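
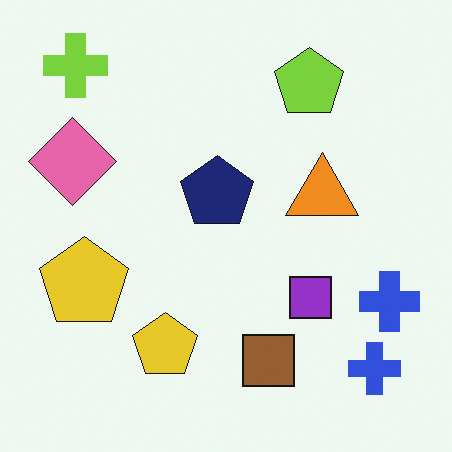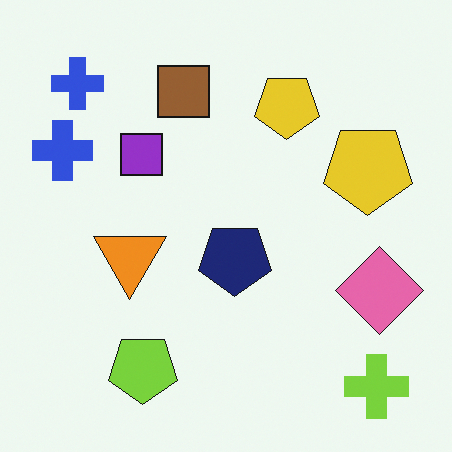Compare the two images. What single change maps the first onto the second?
This is the original image rotated 180°.

The lime cross sits in the top-left of the first image and the bottom-right of the second — consistent with a whole-image 180° rotation.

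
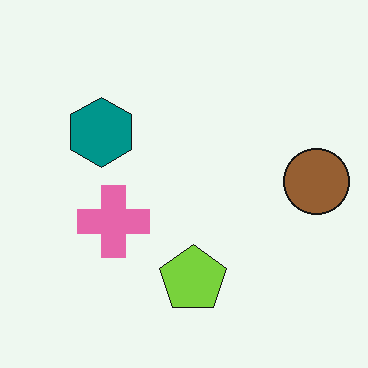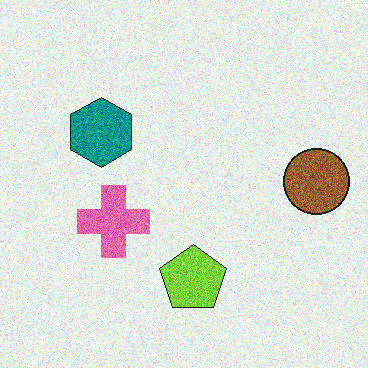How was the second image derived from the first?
The transformation is: degraded with visible gaussian noise.

Random speckle covers the whole image, including the flat background.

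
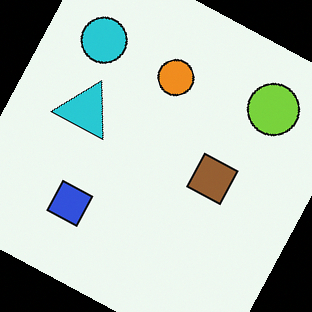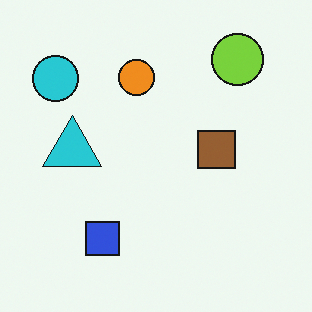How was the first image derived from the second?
It was rotated clockwise by a clearly visible amount.

Every shape is tilted by the same angle and the image corners show triangular fill wedges — a whole-image rotation by a non-right angle.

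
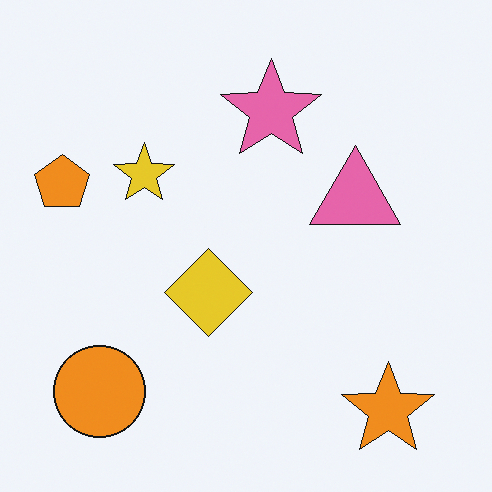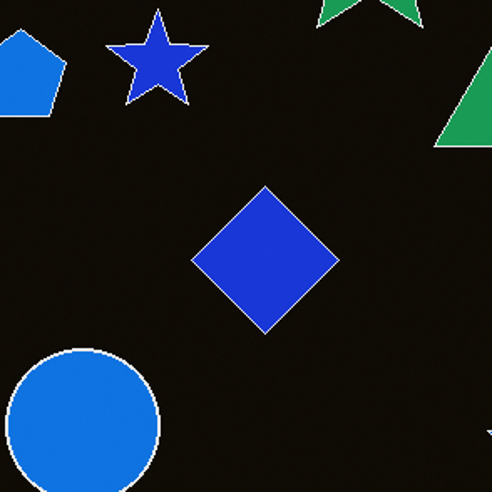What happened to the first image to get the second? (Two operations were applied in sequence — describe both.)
The image was cropped to a noticeably smaller region and rescaled, then color-inverted (negative).

The visible shapes are larger and the field of view is narrower; shapes near the original edges may be partly or wholly outside the frame — a crop-and-rescale. The light background has become dark and every shape's color is its complement — a photographic negative.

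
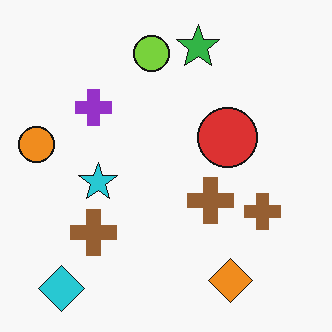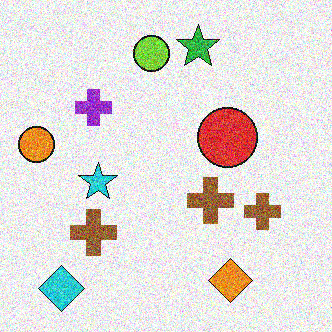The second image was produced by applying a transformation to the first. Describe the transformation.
It was degraded with strong gaussian noise.

Random speckle covers the whole image, including the flat background.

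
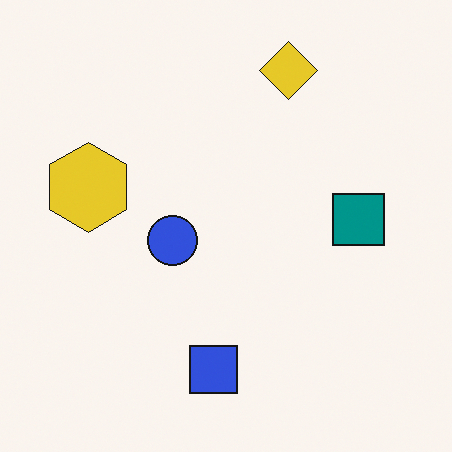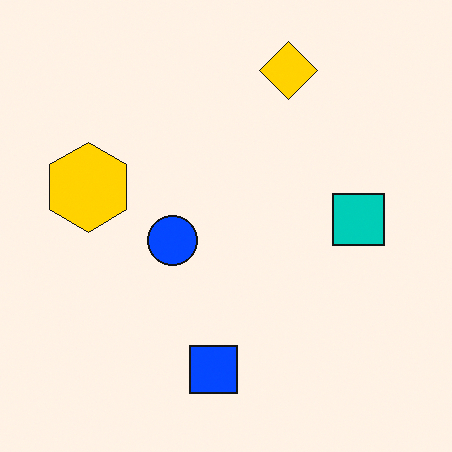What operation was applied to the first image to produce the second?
Made much more vivid (saturation change).

All colors are more vivid — a global saturation change.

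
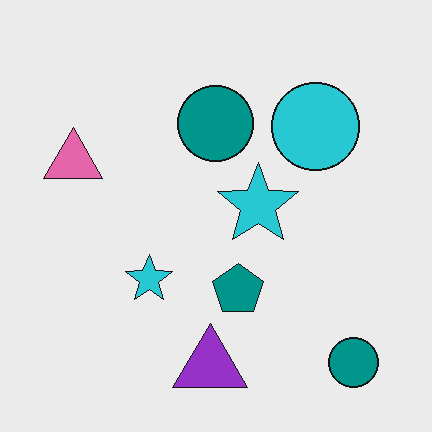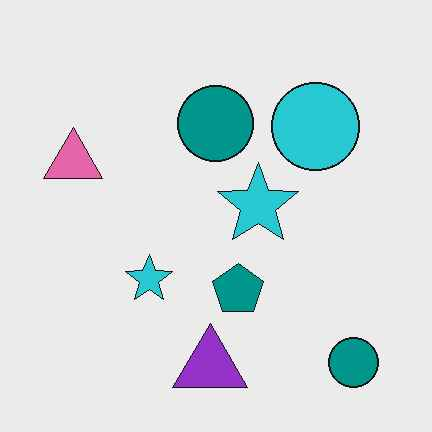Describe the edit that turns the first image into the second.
It was given moderate JPEG compression.

Blocky 8×8 compression artifacts appear around shape edges and the flat background shows ringing — characteristic JPEG degradation.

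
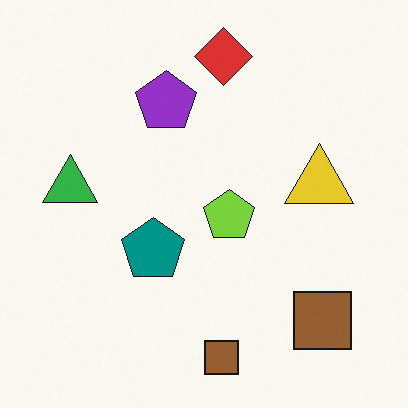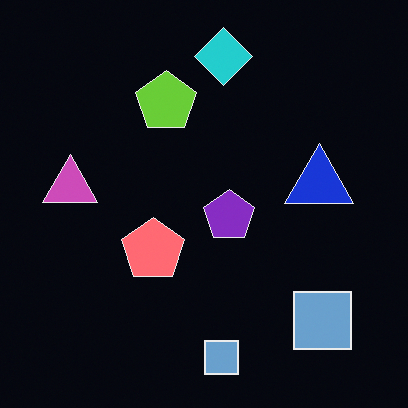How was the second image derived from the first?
It was color-inverted (negative).

The light background has become dark and every shape's color is its complement — a photographic negative.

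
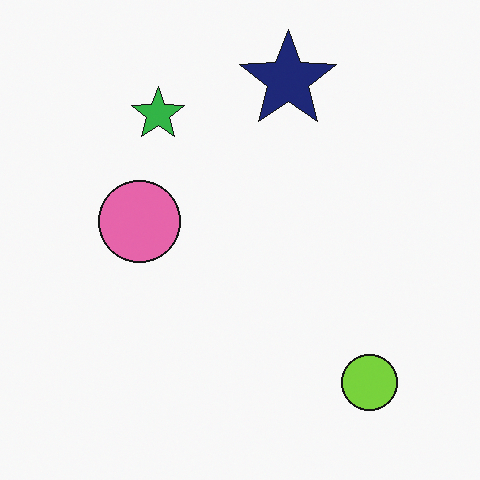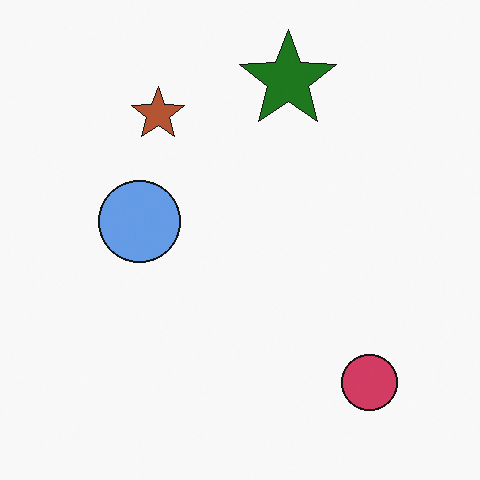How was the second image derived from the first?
This is the original image hue-shifted by a large amount.

Every shape's color has rotated by the same amount around the hue wheel — a uniform hue shift.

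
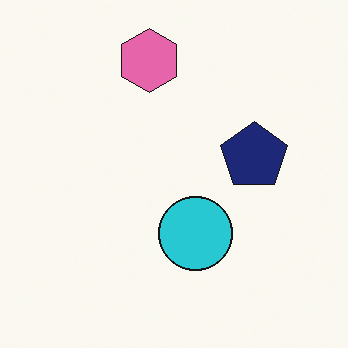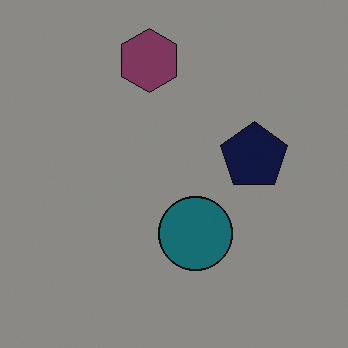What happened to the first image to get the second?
The image was darkened a lot.

Every pixel — background and shapes alike — is uniformly darkened.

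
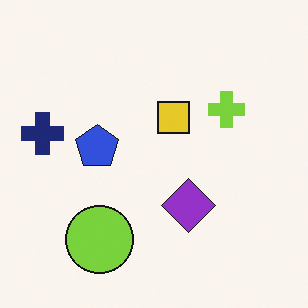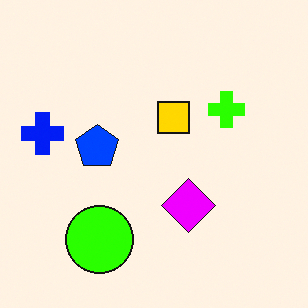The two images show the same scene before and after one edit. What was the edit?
The image was made much more vivid (saturation change).

All colors are more vivid — a global saturation change.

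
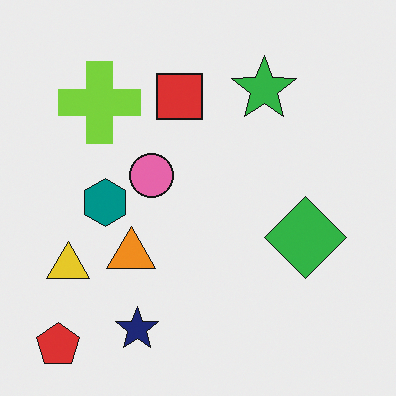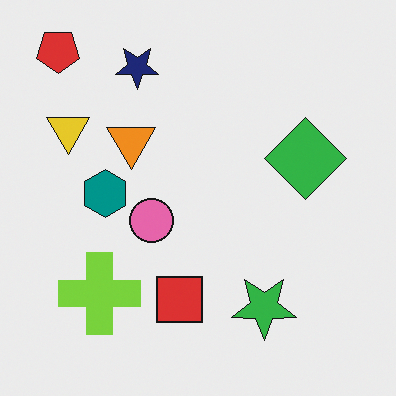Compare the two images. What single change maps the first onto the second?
The image was flipped vertically (top ↔ bottom).

The red pentagon is in the bottom-left of the first image and the top-left of the second — shapes on opposite sides of the horizontal midline have swapped in a mirror flip.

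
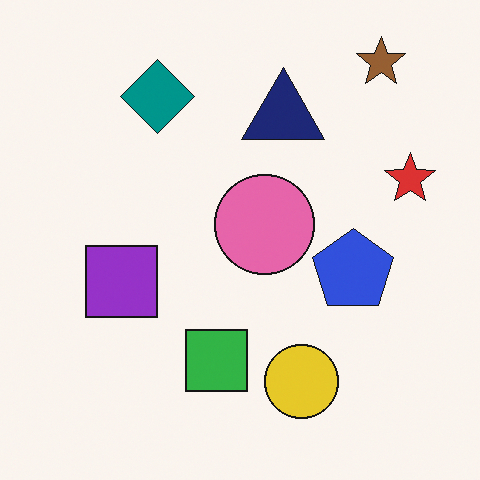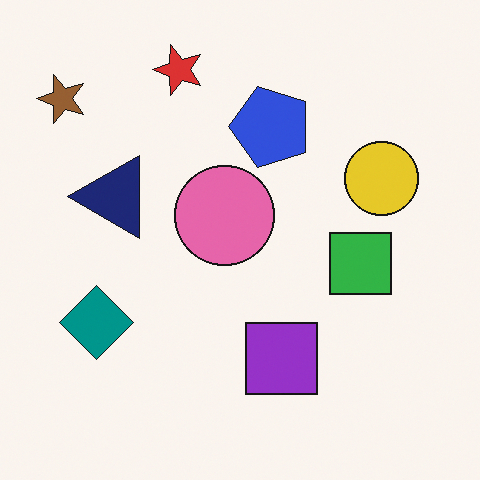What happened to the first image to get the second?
The second image is the first rotated 90° counter-clockwise.

The brown star sits in the top-right of the first image and the top-left of the second — consistent with a whole-image 90° counter-clockwise rotation.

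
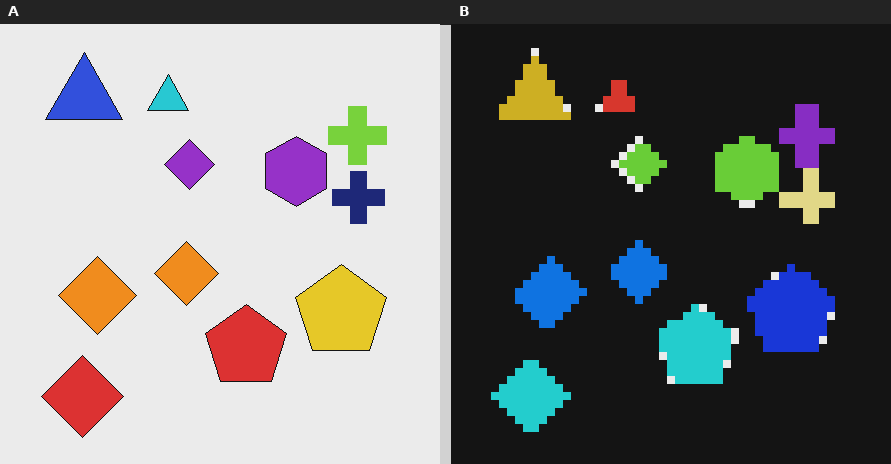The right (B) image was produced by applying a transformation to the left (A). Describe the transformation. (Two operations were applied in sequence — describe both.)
Pixelated into visible square blocks, then color-inverted (negative).

Shapes are reduced to large square blocks; fine edges and outlines are lost — a downscale-then-upscale (mosaic) effect. The light background has become dark and every shape's color is its complement — a photographic negative.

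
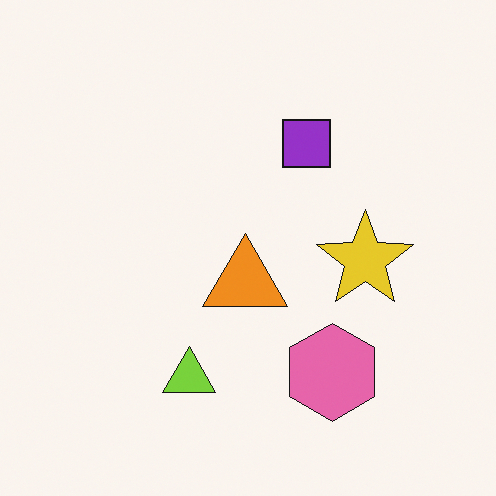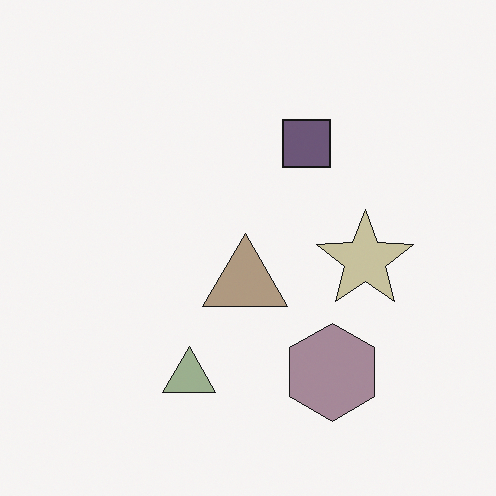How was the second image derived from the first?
It was heavily desaturated.

All colors are more muted and greyish — a global saturation change.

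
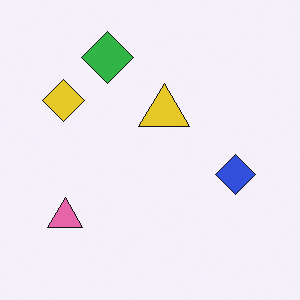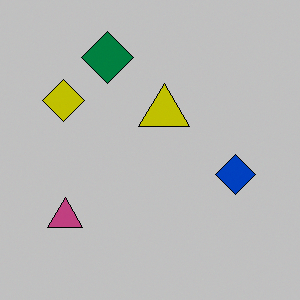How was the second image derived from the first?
This is the original image aggressively posterized.

Each flat color has snapped to a coarser quantized level — most visibly, the near-white background has dropped to a flat grey.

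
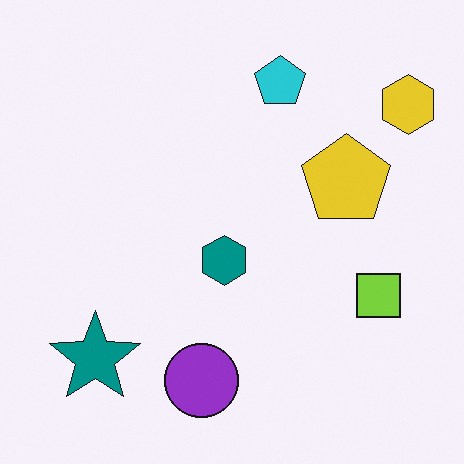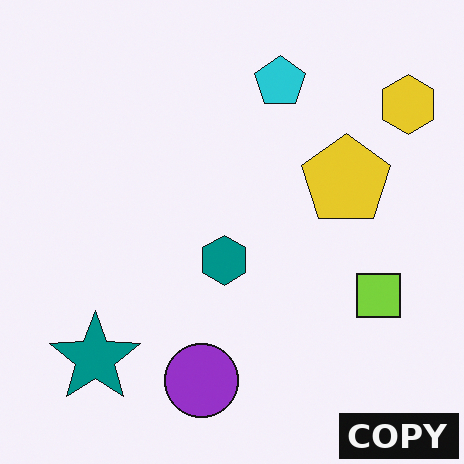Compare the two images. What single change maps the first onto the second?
The transformation is: watermarked with the text "COPY" in the lower-right corner.

A dark label reading "COPY" appears in the lower-right corner.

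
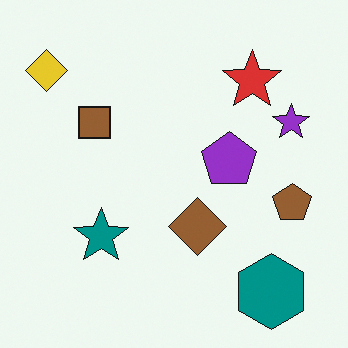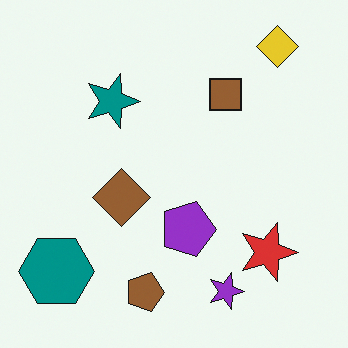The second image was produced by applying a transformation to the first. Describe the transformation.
The image was rotated 90° clockwise.

The yellow diamond sits in the top-left of the first image and the top-right of the second — consistent with a whole-image 90° clockwise rotation.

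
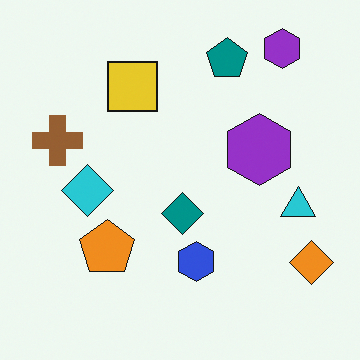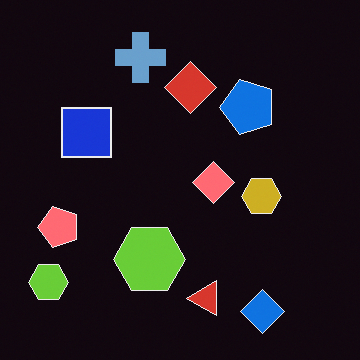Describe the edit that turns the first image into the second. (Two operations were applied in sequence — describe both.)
It was transposed (reflected across the top-left ↔ bottom-right diagonal), then color-inverted (negative).

Shapes have swapped their row and column positions — what was in the top-right is now in the bottom-left — a diagonal reflection. The light background has become dark and every shape's color is its complement — a photographic negative.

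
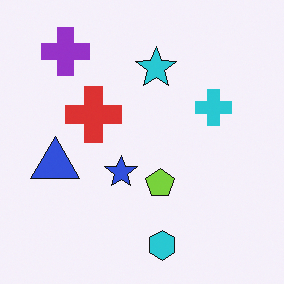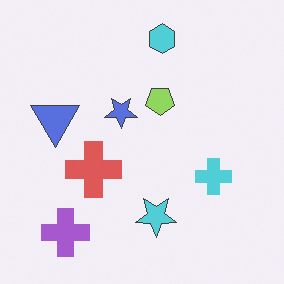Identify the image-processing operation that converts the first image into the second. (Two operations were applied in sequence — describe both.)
Given slightly reduced contrast, then flipped vertically (top ↔ bottom).

Tones are pushed toward mid-grey across the whole image — a global contrast change. The cyan hexagon is in the bottom of the first image and the top of the second — shapes on opposite sides of the horizontal midline have swapped in a mirror flip.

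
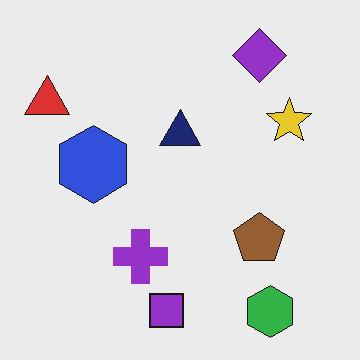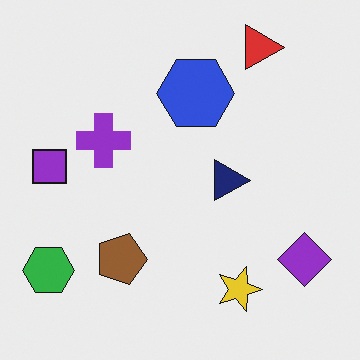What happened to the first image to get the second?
This is the original image rotated 90° clockwise.

The green hexagon sits in the bottom-right of the first image and the bottom-left of the second — consistent with a whole-image 90° clockwise rotation.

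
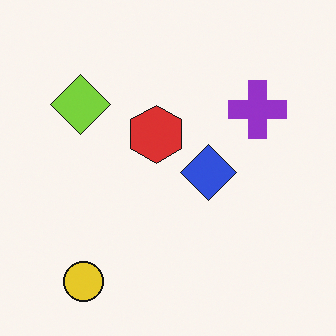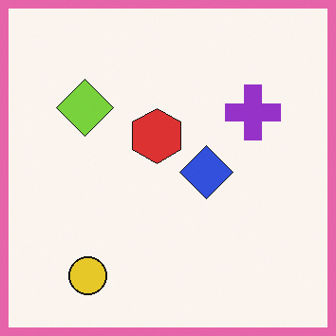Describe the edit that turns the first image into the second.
The image was framed with a pink border.

A solid pink frame runs around the edge of the second image, with the content slightly shrunk inside it.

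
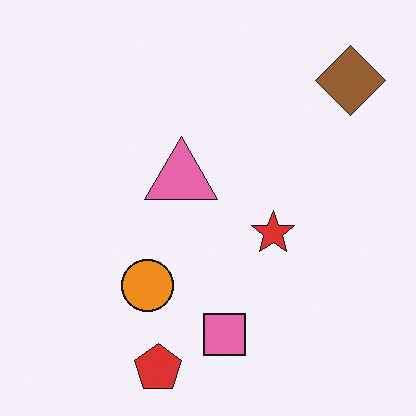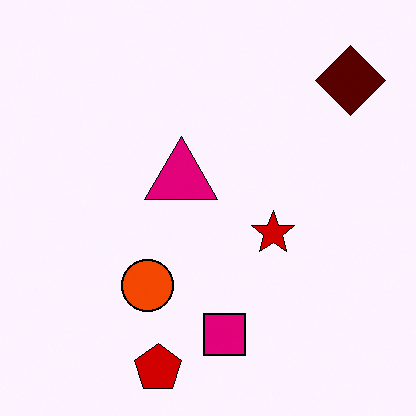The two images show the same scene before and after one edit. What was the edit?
Given much higher contrast.

Tones are pushed away from mid-grey across the whole image — a global contrast change.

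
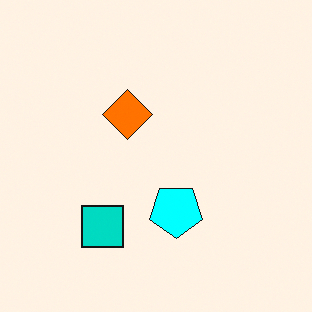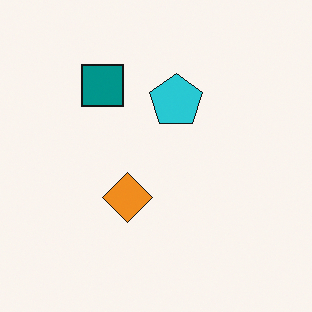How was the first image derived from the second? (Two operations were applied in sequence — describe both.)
The first image is the second flipped vertically (top ↔ bottom), then heavily oversaturated.

The teal square is in the top-left of the second image and the bottom-left of the first — shapes on opposite sides of the horizontal midline have swapped in a mirror flip. All colors are more vivid — a global saturation change.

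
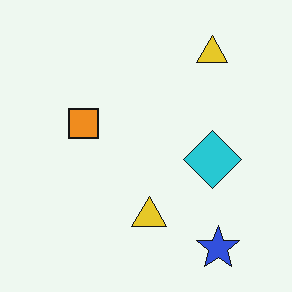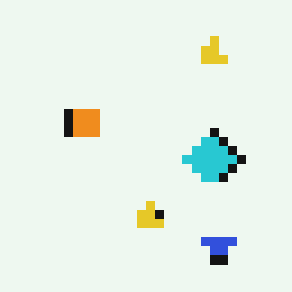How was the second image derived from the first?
This is the original image coarsely pixelated.

Shapes are reduced to large square blocks; fine edges and outlines are lost — a downscale-then-upscale (mosaic) effect.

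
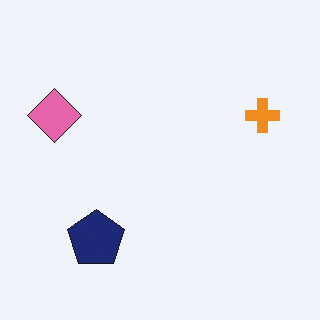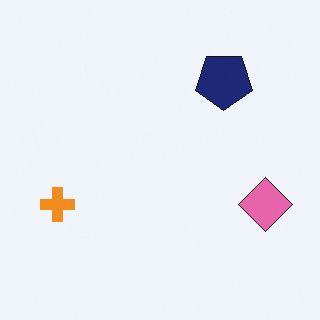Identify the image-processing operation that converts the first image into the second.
It was rotated 180°.

The pink diamond sits in the left of the first image and the right of the second — consistent with a whole-image 180° rotation.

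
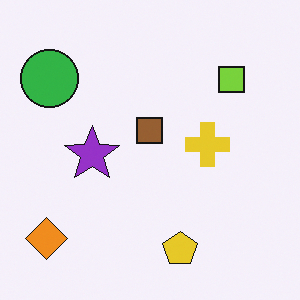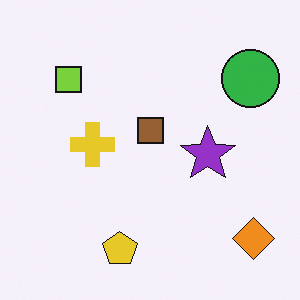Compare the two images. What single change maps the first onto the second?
Flipped horizontally (left ↔ right).

The orange diamond is in the bottom-left of the first image and the bottom-right of the second — shapes on opposite sides of the vertical midline have swapped in a mirror flip.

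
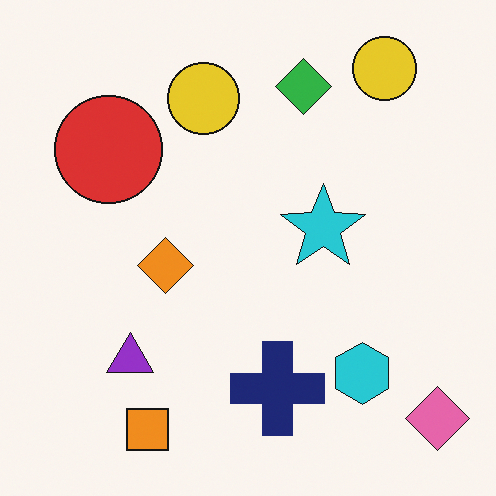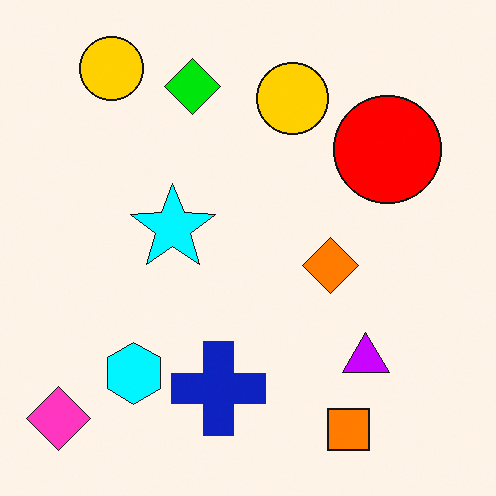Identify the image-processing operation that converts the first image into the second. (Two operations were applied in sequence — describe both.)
The second image is the first heavily oversaturated, then flipped horizontally (left ↔ right).

All colors are more vivid — a global saturation change. The pink diamond is in the bottom-right of the first image and the bottom-left of the second — shapes on opposite sides of the vertical midline have swapped in a mirror flip.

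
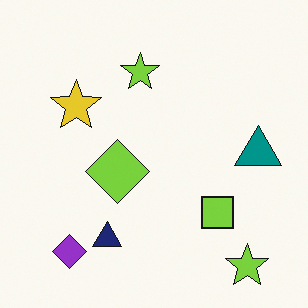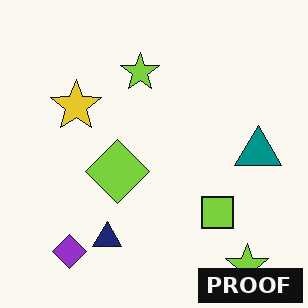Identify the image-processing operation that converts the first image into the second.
The transformation is: watermarked with the text "PROOF" in the lower-right corner.

A dark label reading "PROOF" appears in the lower-right corner.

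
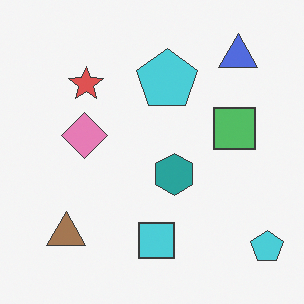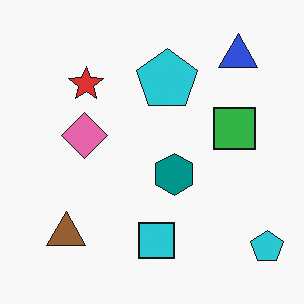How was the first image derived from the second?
The first image is the second given slightly reduced contrast.

Tones are pushed toward mid-grey across the whole image — a global contrast change.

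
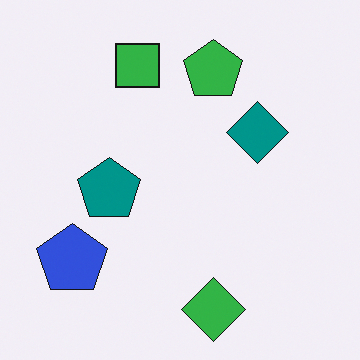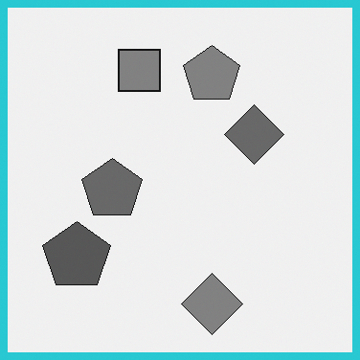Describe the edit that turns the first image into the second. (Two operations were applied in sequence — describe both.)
This is the original image converted to grayscale, then framed with a cyan border.

All color is removed — every shape is now a shade of grey. A solid cyan frame runs around the edge of the second image, with the content slightly shrunk inside it.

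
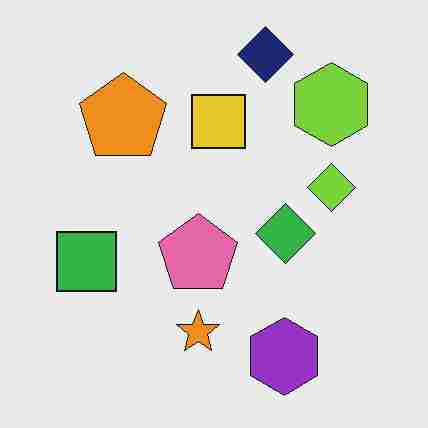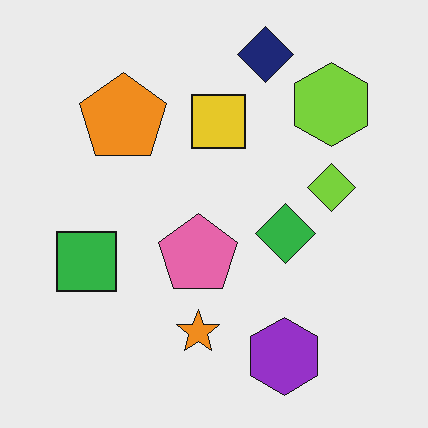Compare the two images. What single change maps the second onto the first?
Heavily JPEG-compressed with obvious blocking artifacts.

Blocky 8×8 compression artifacts appear around shape edges and the flat background shows ringing — characteristic JPEG degradation.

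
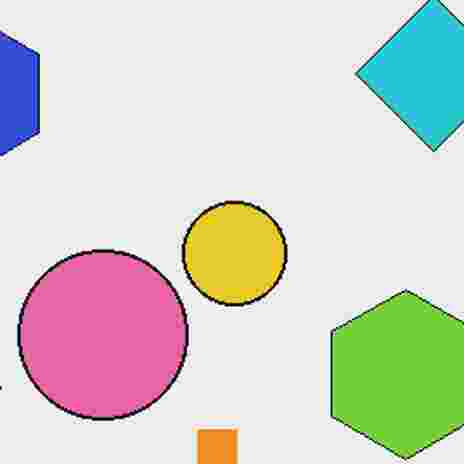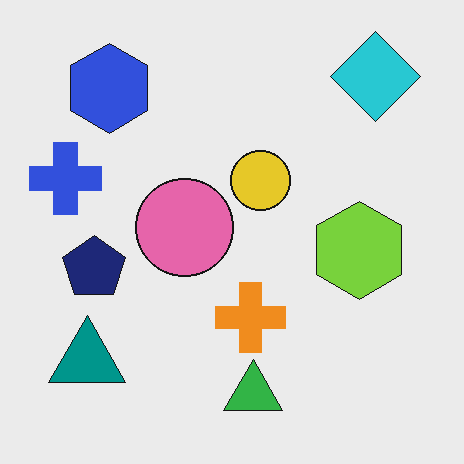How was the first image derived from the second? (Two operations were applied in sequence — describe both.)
This is the original image cropped tightly and scaled back up, then degraded with heavy JPEG compression.

The visible shapes are larger and the field of view is narrower; shapes near the original edges may be partly or wholly outside the frame — a crop-and-rescale. Blocky 8×8 compression artifacts appear around shape edges and the flat background shows ringing — characteristic JPEG degradation.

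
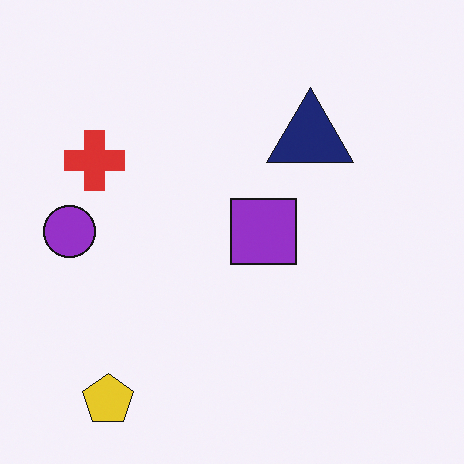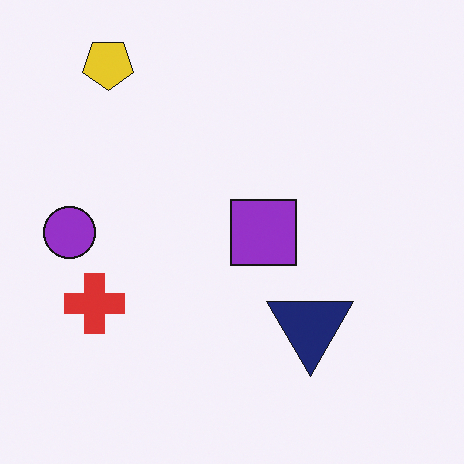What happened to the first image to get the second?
It was flipped vertically (top ↔ bottom).

The yellow pentagon is in the bottom-left of the first image and the top-left of the second — shapes on opposite sides of the horizontal midline have swapped in a mirror flip.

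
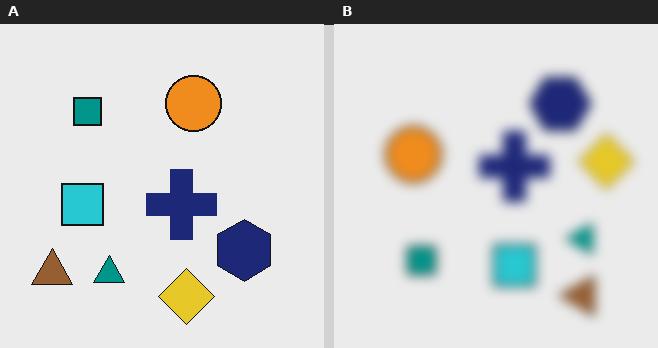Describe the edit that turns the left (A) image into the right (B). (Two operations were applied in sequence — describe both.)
The transformation is: rotated 90° counter-clockwise, then heavily blurred.

The brown triangle sits in the bottom-left of the left (A) image and the bottom-right of the right (B) — consistent with a whole-image 90° counter-clockwise rotation. Shape edges and outlines are uniformly softened across the whole image.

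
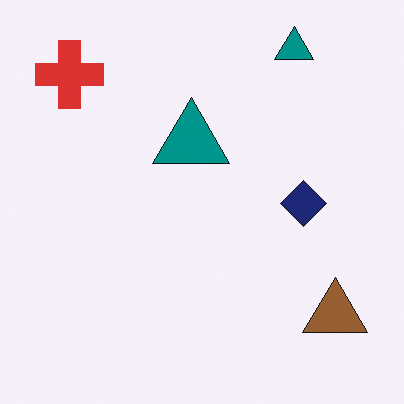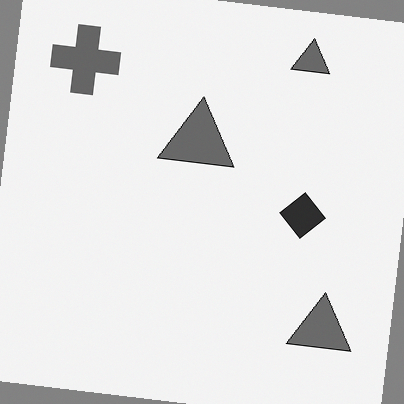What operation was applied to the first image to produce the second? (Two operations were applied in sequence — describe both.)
Converted to grayscale, then rotated clockwise by a small amount.

All color is removed — every shape is now a shade of grey. Every shape is tilted by the same angle and the image corners show triangular fill wedges — a whole-image rotation by a non-right angle.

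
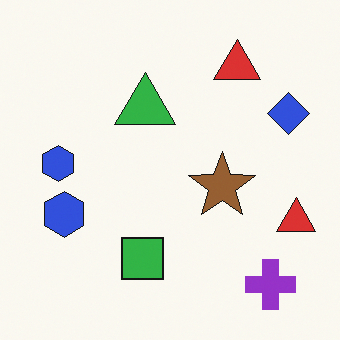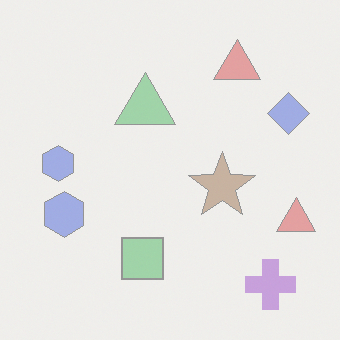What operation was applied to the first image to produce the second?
The transformation is: given much lower contrast.

Tones are pushed toward mid-grey across the whole image — a global contrast change.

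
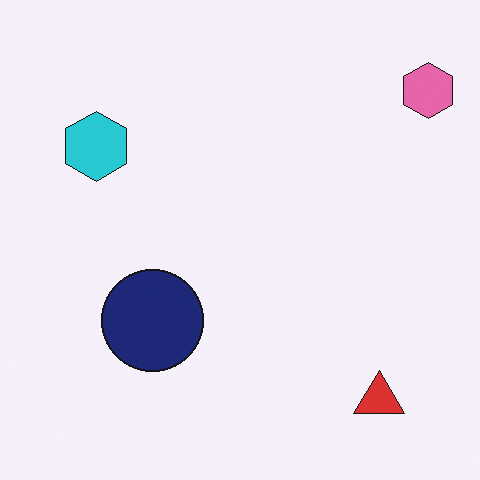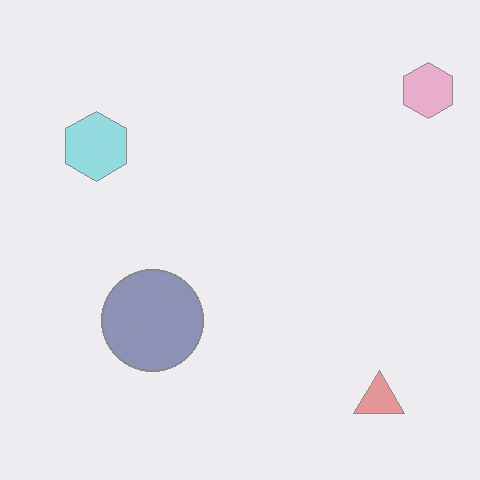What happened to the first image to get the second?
Washed out (contrast reduced).

Tones are pushed toward mid-grey across the whole image — a global contrast change.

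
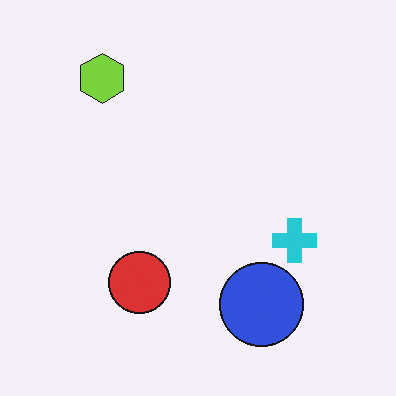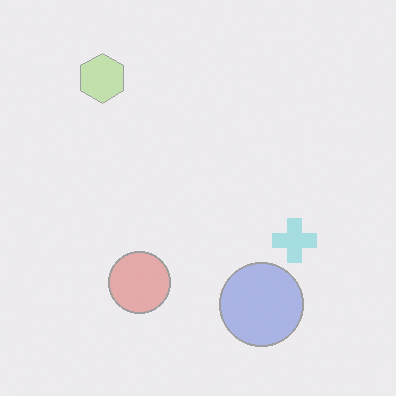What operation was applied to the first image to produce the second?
It was washed out (contrast reduced).

Tones are pushed toward mid-grey across the whole image — a global contrast change.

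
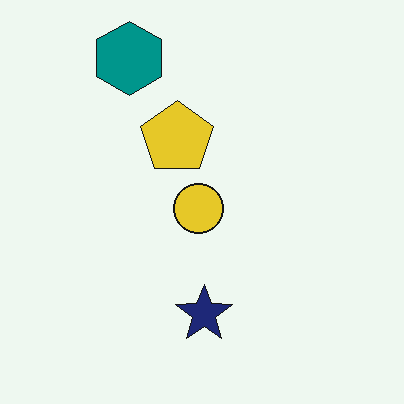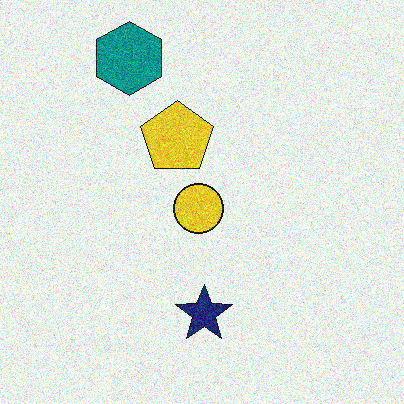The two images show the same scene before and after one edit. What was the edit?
The transformation is: degraded with visible gaussian noise.

Random speckle covers the whole image, including the flat background.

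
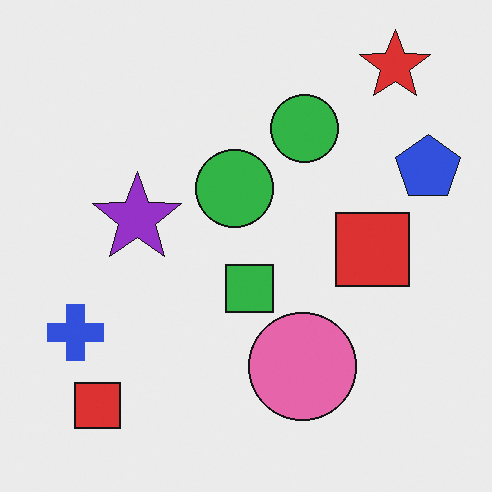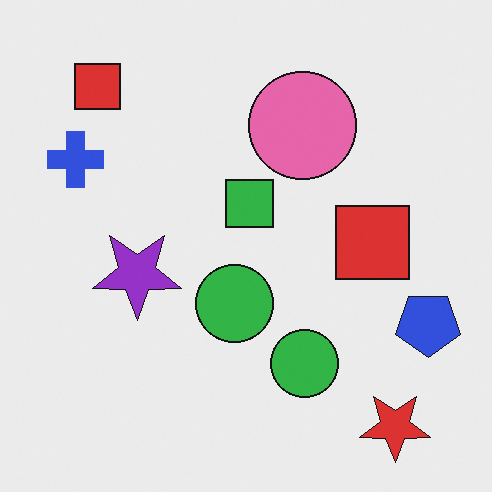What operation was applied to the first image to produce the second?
The image was flipped vertically (top ↔ bottom).

The red star is in the top-right of the first image and the bottom-right of the second — shapes on opposite sides of the horizontal midline have swapped in a mirror flip.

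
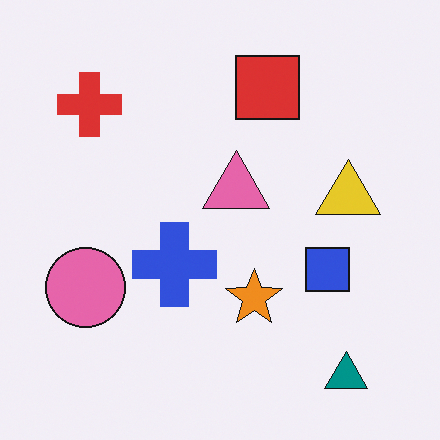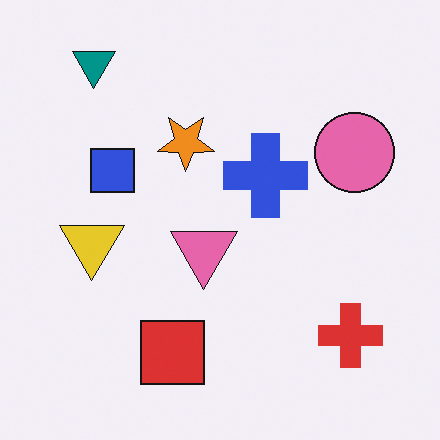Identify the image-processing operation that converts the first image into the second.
The second image is the first rotated 180°.

The teal triangle sits in the bottom-right of the first image and the top-left of the second — consistent with a whole-image 180° rotation.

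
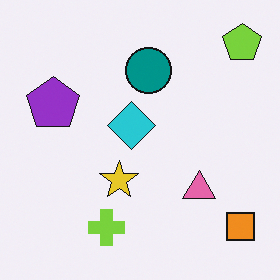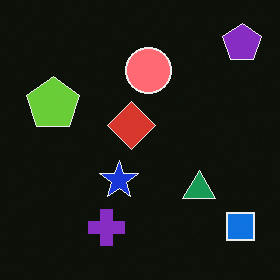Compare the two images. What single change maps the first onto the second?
The transformation is: color-inverted (negative).

The light background has become dark and every shape's color is its complement — a photographic negative.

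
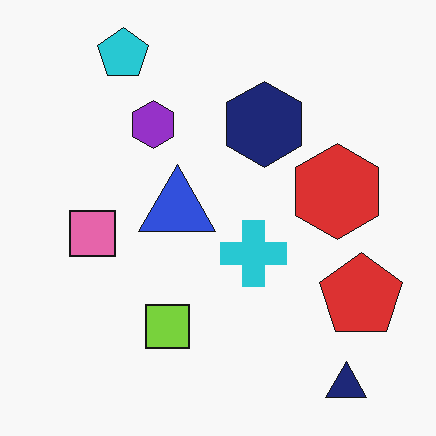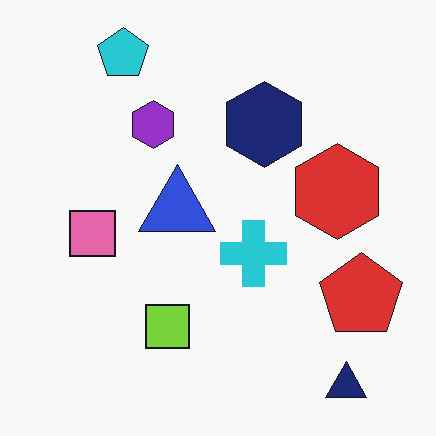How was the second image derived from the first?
It was JPEG-compressed with visible artifacts.

Blocky 8×8 compression artifacts appear around shape edges and the flat background shows ringing — characteristic JPEG degradation.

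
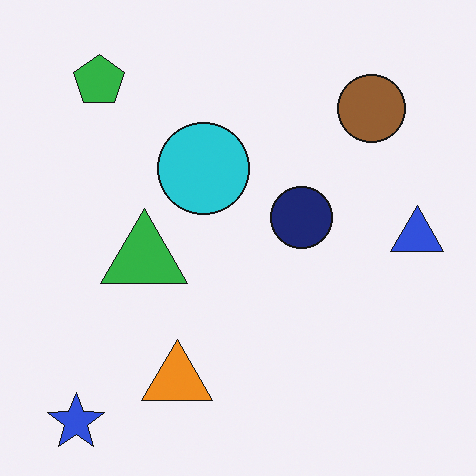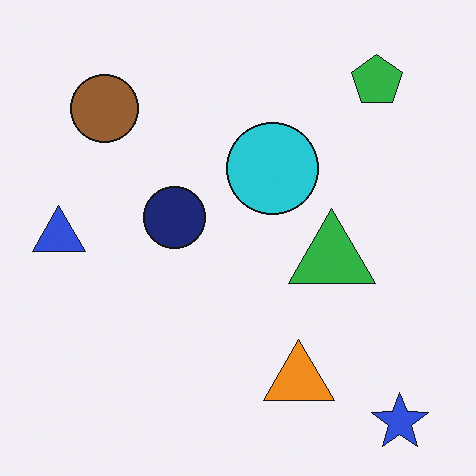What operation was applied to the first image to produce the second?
Flipped horizontally (left ↔ right).

The blue triangle is in the right of the first image and the left of the second — shapes on opposite sides of the vertical midline have swapped in a mirror flip.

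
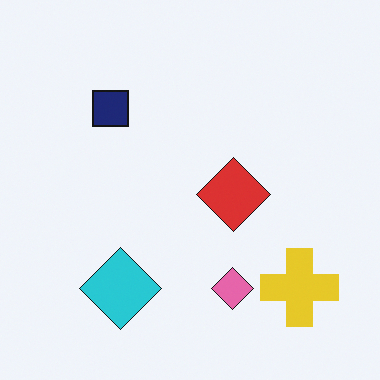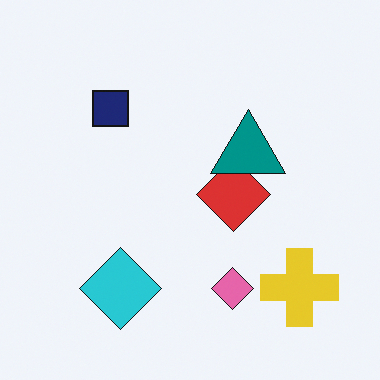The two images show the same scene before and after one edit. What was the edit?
The second image is the first overlaid with an additional teal triangle.

A teal triangle appears in the second image that is absent from the first.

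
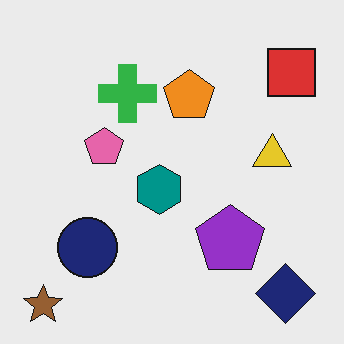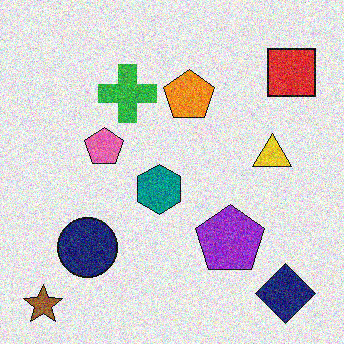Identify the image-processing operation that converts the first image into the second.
Degraded with strong gaussian noise.

Random speckle covers the whole image, including the flat background.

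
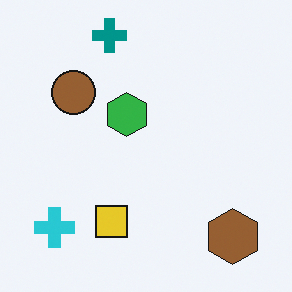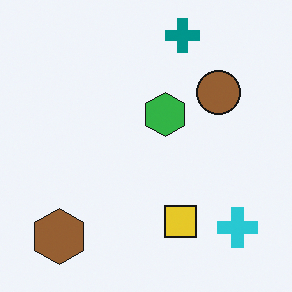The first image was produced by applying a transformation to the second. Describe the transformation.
This is the original image flipped horizontally (left ↔ right).

The cyan cross is in the bottom-right of the second image and the bottom-left of the first — shapes on opposite sides of the vertical midline have swapped in a mirror flip.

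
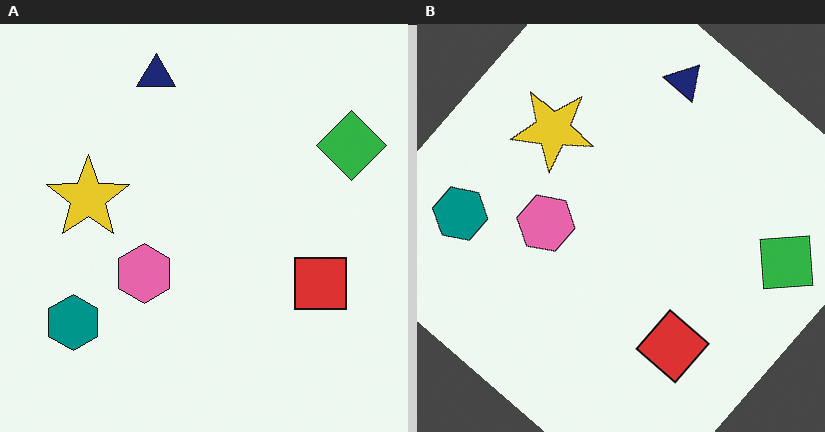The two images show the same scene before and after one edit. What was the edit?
It was rotated clockwise by a large amount — several tens of degrees.

Every shape is tilted by the same angle and the image corners show triangular fill wedges — a whole-image rotation by a non-right angle.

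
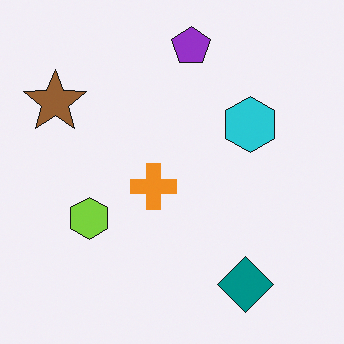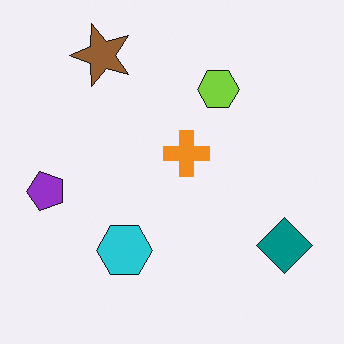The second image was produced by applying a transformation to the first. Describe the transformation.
Transposed (reflected across the top-left ↔ bottom-right diagonal).

Shapes have swapped their row and column positions — what was in the top-right is now in the bottom-left — a diagonal reflection.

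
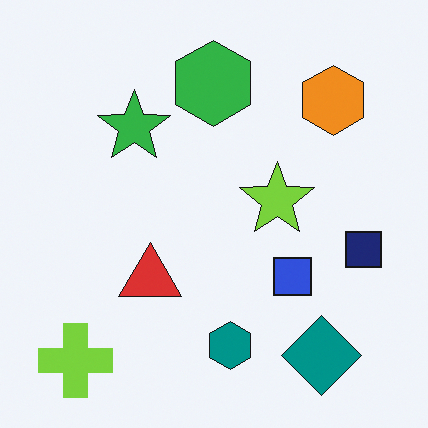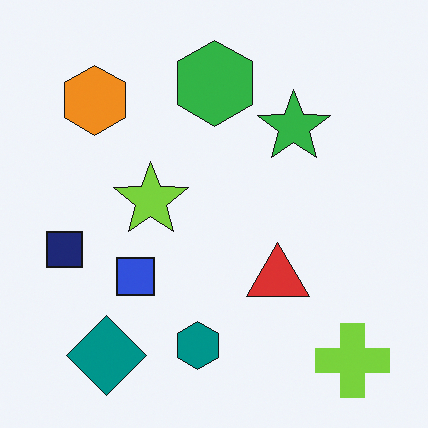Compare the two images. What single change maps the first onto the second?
The transformation is: flipped horizontally (left ↔ right).

The navy square is in the right of the first image and the left of the second — shapes on opposite sides of the vertical midline have swapped in a mirror flip.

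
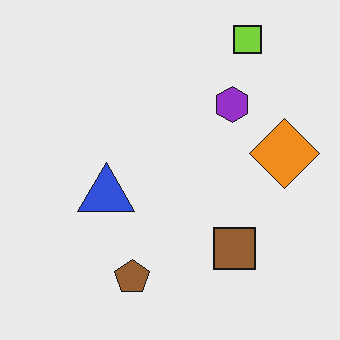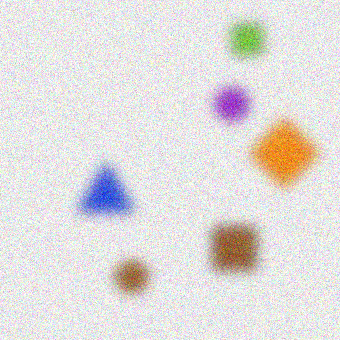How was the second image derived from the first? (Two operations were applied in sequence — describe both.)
The transformation is: heavily blurred, then degraded with moderate additive noise.

Shape edges and outlines are uniformly softened across the whole image. Random speckle covers the whole image, including the flat background.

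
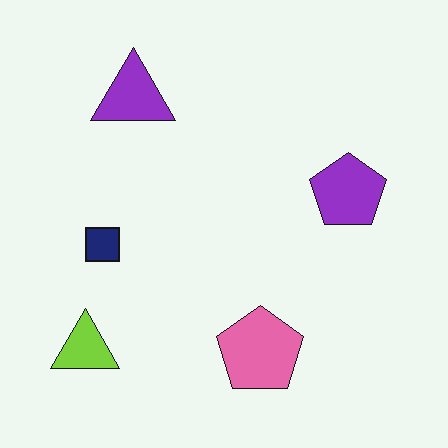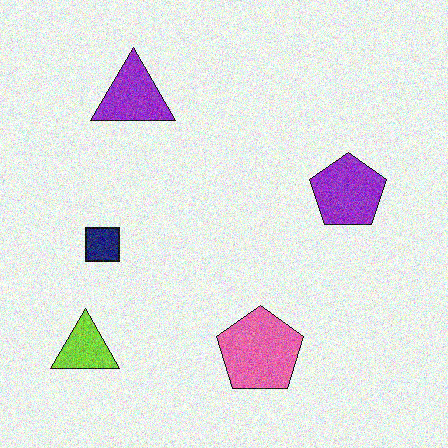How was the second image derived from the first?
The image was degraded with visible gaussian noise.

Random speckle covers the whole image, including the flat background.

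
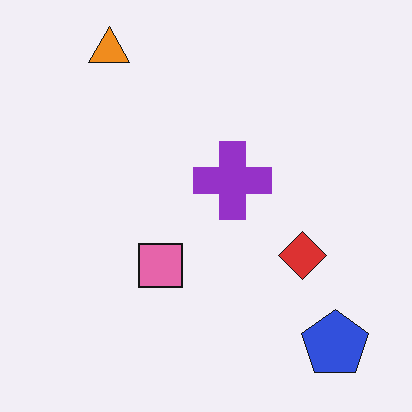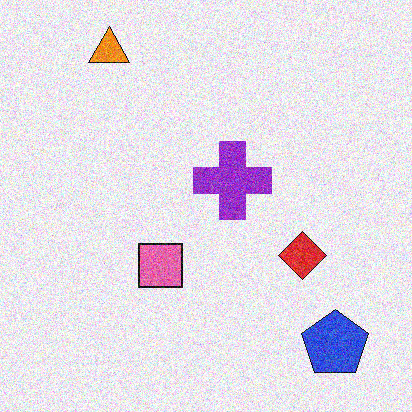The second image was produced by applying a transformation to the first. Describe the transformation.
The second image is the first degraded with a thick layer of grain.

Random speckle covers the whole image, including the flat background.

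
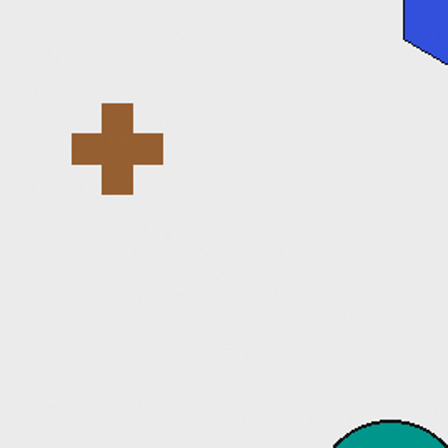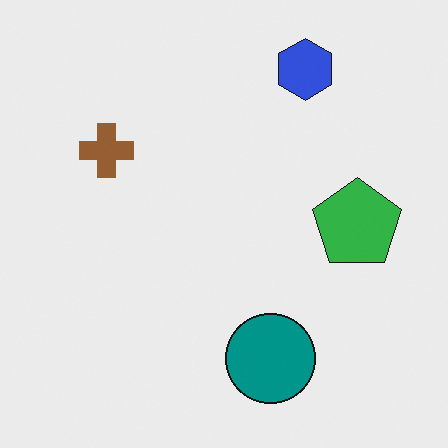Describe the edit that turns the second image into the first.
It was cropped to a noticeably smaller region and rescaled.

The visible shapes are larger and the field of view is narrower; shapes near the original edges may be partly or wholly outside the frame — a crop-and-rescale.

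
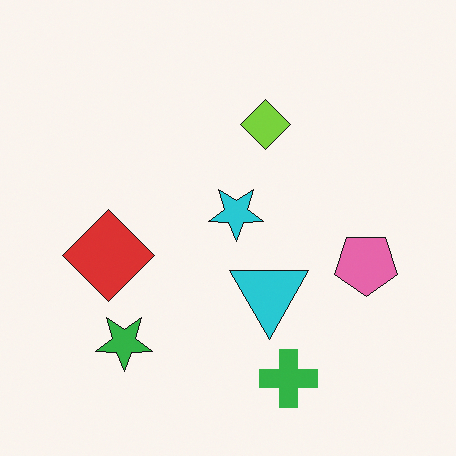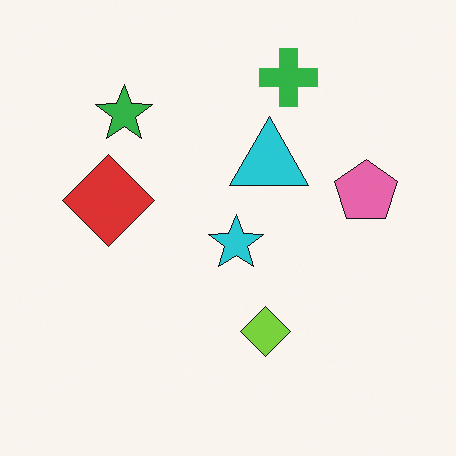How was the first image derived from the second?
The first image is the second flipped vertically (top ↔ bottom).

The green cross is in the top of the second image and the bottom of the first — shapes on opposite sides of the horizontal midline have swapped in a mirror flip.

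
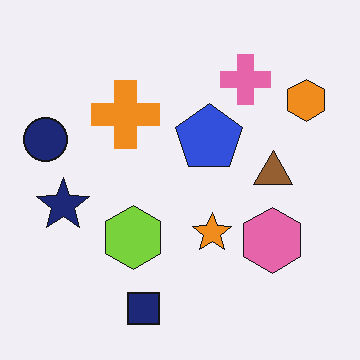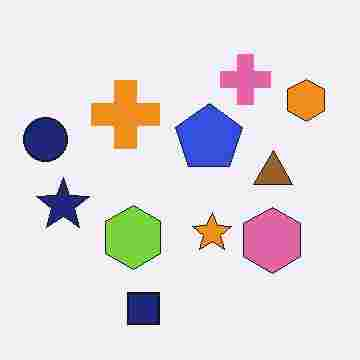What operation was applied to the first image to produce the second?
Degraded with heavy JPEG compression.

Blocky 8×8 compression artifacts appear around shape edges and the flat background shows ringing — characteristic JPEG degradation.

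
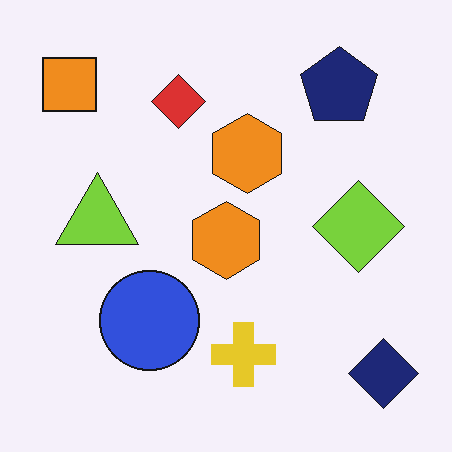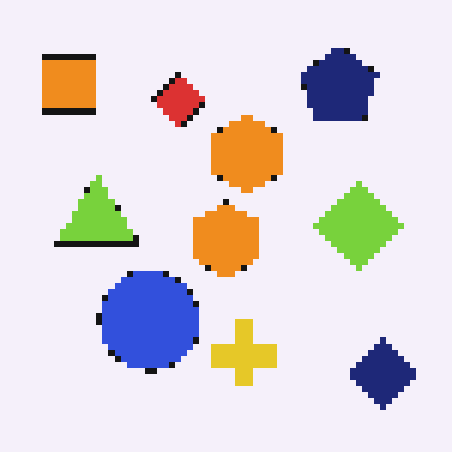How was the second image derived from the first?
The second image is the first pixelated into visible square blocks.

Shapes are reduced to large square blocks; fine edges and outlines are lost — a downscale-then-upscale (mosaic) effect.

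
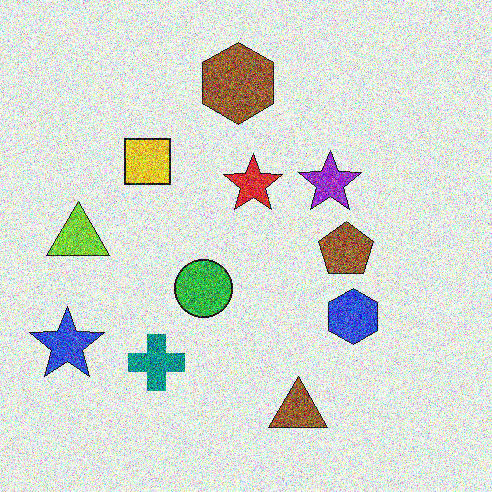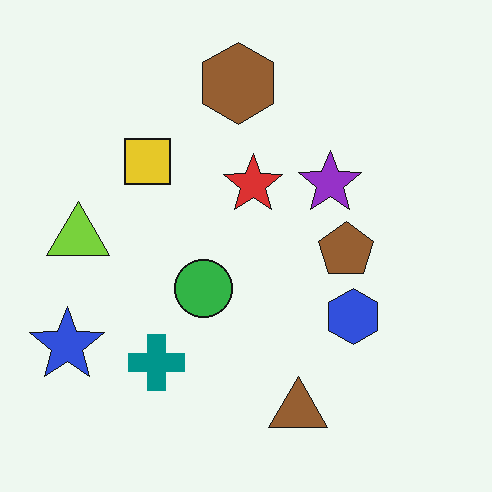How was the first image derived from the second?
Degraded with a thick layer of grain.

Random speckle covers the whole image, including the flat background.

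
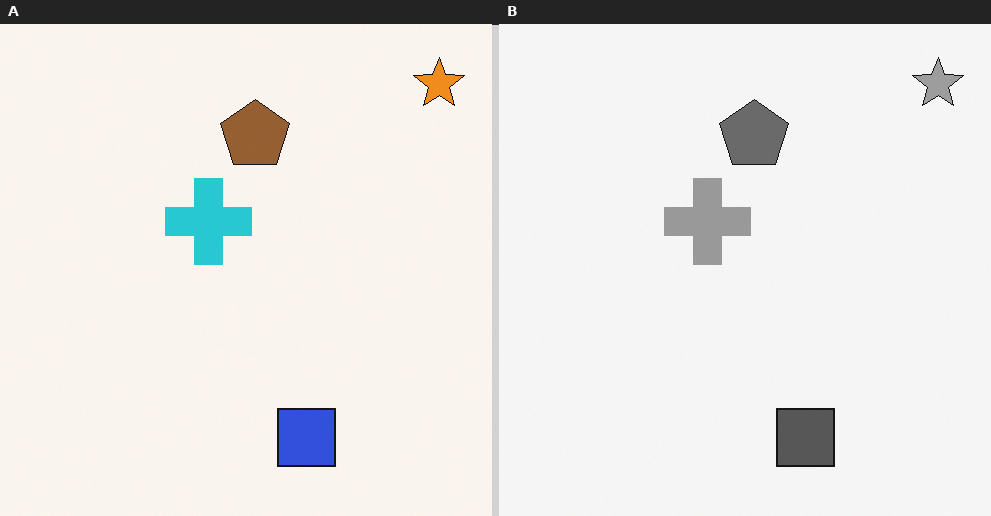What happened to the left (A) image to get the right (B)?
The right (B) image is the left (A) converted to grayscale.

All color is removed — every shape is now a shade of grey.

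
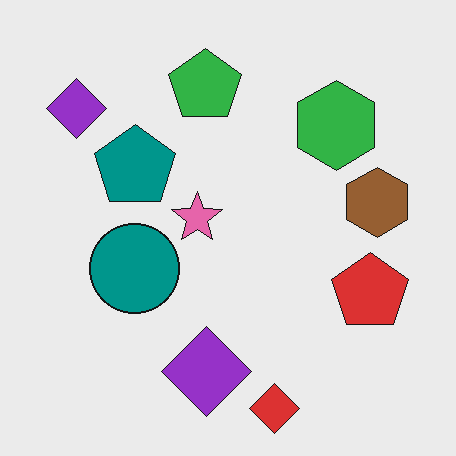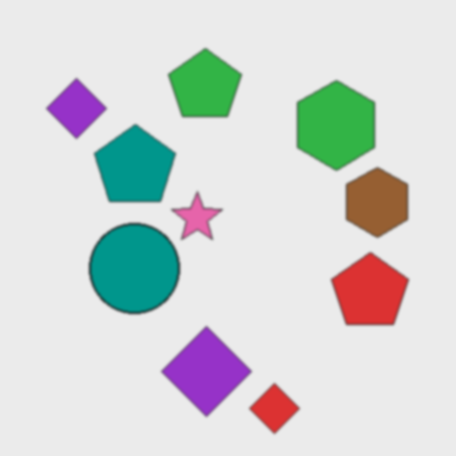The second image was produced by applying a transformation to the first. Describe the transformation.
It was slightly softened.

Shape edges and outlines are uniformly softened across the whole image.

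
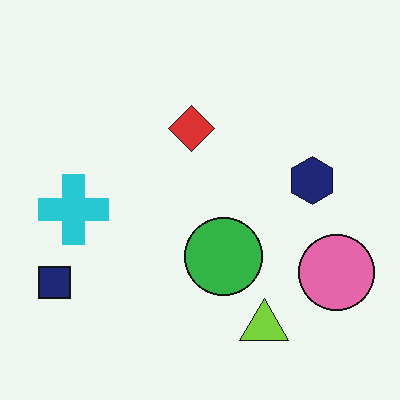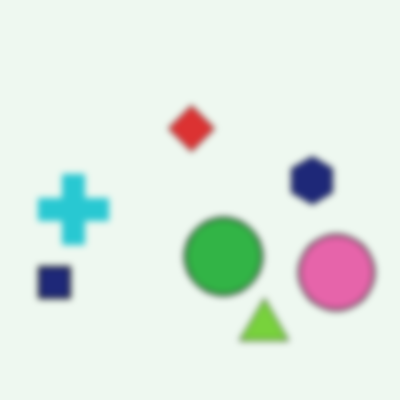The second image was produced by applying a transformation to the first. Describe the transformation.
This is the original image moderately blurred.

Shape edges and outlines are uniformly softened across the whole image.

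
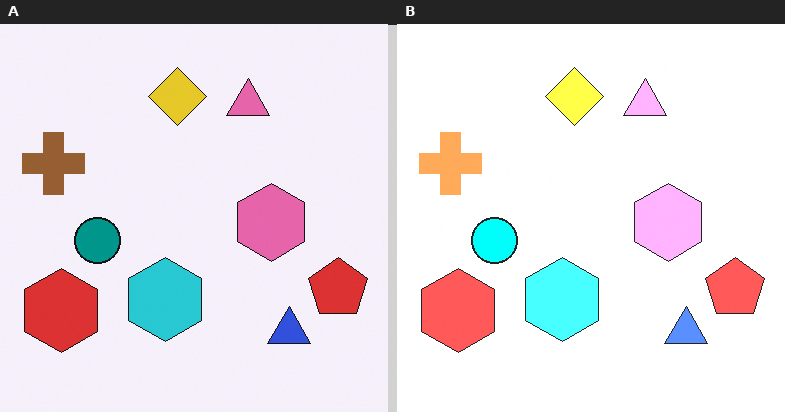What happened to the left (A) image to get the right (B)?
The transformation is: substantially brightened.

Every pixel — background and shapes alike — is uniformly brightened.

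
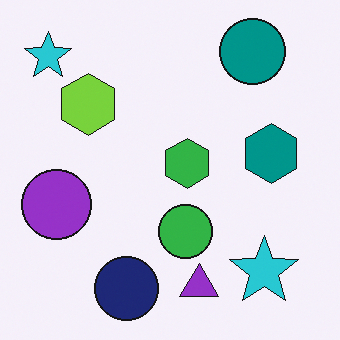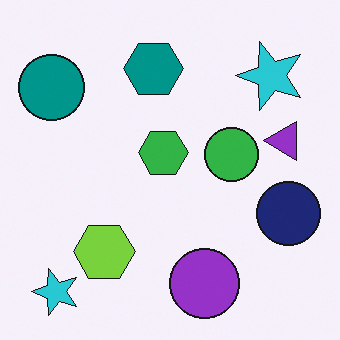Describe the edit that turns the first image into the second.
Rotated 90° counter-clockwise.

The teal circle sits in the top-right of the first image and the top-left of the second — consistent with a whole-image 90° counter-clockwise rotation.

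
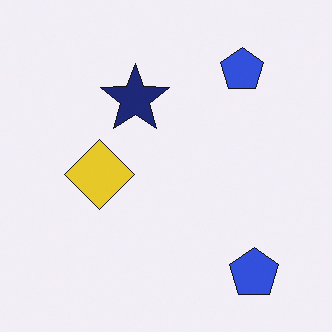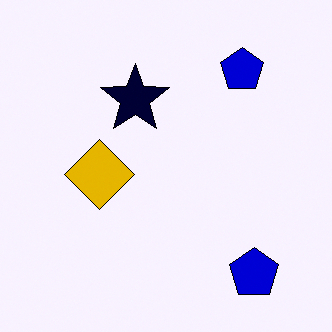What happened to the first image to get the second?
The second image is the first given much higher contrast.

Tones are pushed away from mid-grey across the whole image — a global contrast change.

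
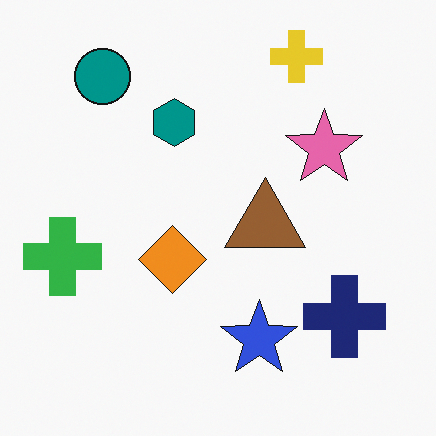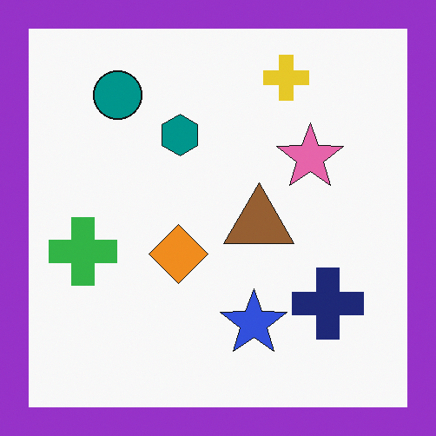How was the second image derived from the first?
Framed with a purple border.

A solid purple frame runs around the edge of the second image, with the content slightly shrunk inside it.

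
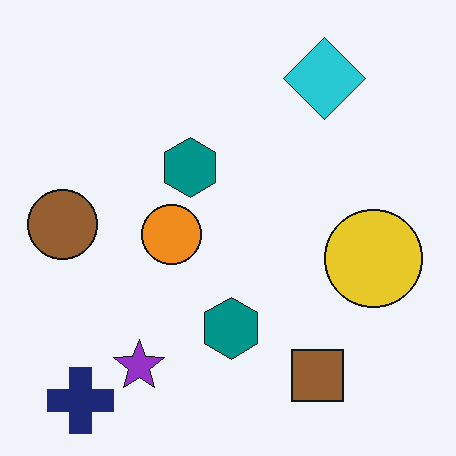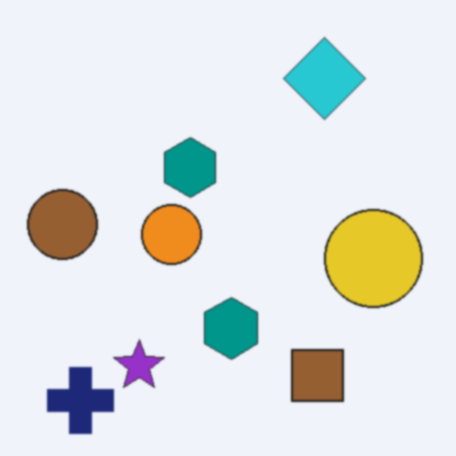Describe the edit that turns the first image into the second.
Slightly softened.

Shape edges and outlines are uniformly softened across the whole image.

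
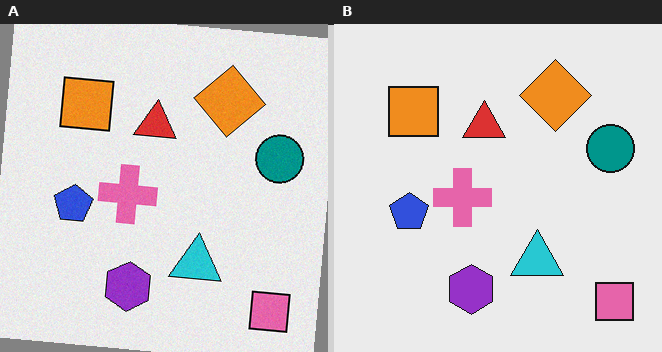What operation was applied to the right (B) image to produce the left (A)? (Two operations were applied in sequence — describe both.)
This is the original image degraded with light additive noise, then rotated clockwise by a few degrees.

Random speckle covers the whole image, including the flat background. Every shape is tilted by the same angle and the image corners show triangular fill wedges — a whole-image rotation by a non-right angle.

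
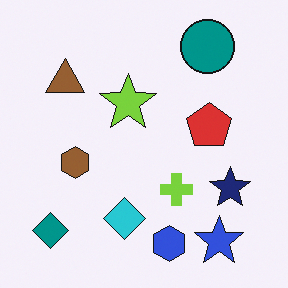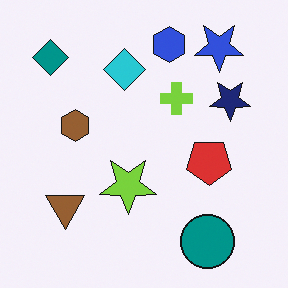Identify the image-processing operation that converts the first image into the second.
The second image is the first flipped vertically (top ↔ bottom).

The blue hexagon is in the bottom of the first image and the top of the second — shapes on opposite sides of the horizontal midline have swapped in a mirror flip.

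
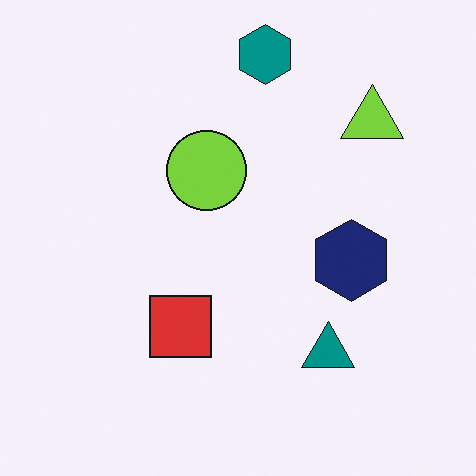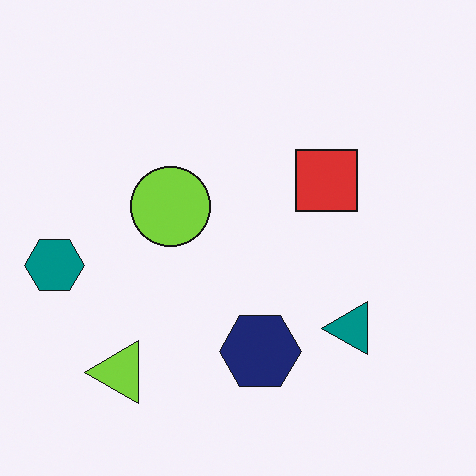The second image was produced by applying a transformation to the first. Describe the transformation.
This is the original image transposed (reflected across the top-left ↔ bottom-right diagonal).

Shapes have swapped their row and column positions — what was in the top-right is now in the bottom-left — a diagonal reflection.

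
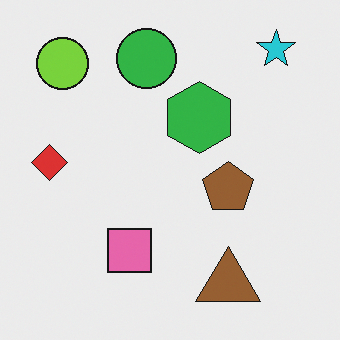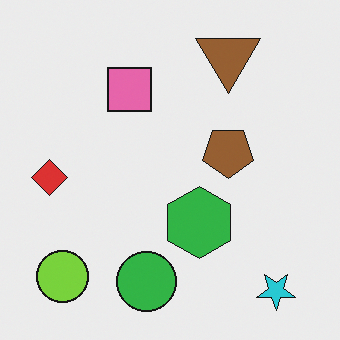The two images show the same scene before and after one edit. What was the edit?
Flipped vertically (top ↔ bottom).

The cyan star is in the top-right of the first image and the bottom-right of the second — shapes on opposite sides of the horizontal midline have swapped in a mirror flip.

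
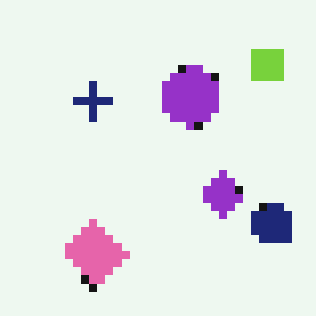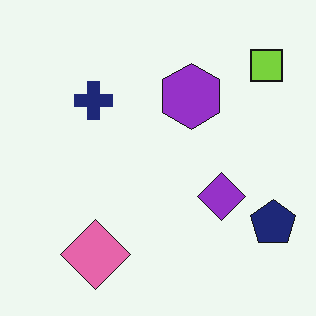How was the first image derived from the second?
It was moderately pixelated.

Shapes are reduced to large square blocks; fine edges and outlines are lost — a downscale-then-upscale (mosaic) effect.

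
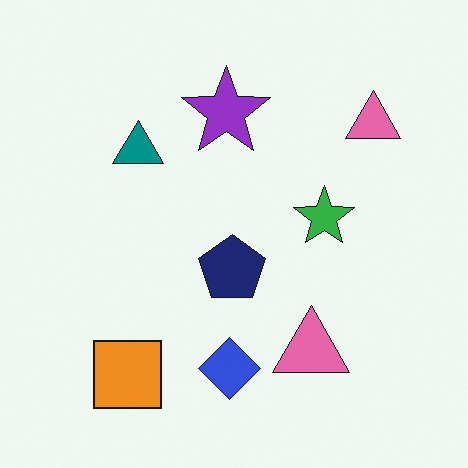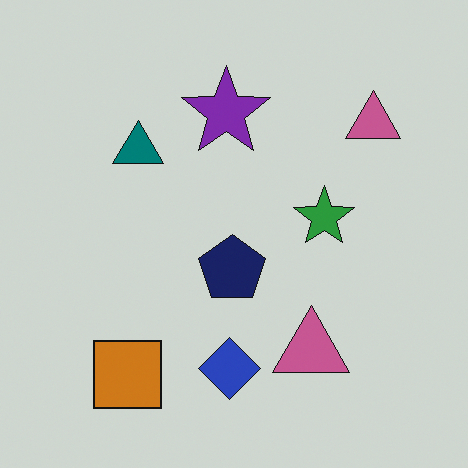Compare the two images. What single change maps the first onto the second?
This is the original image slightly darkened.

Every pixel — background and shapes alike — is uniformly darkened.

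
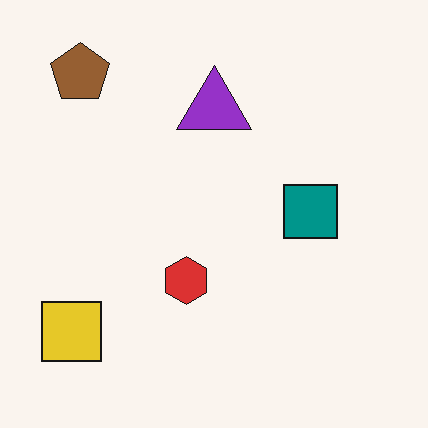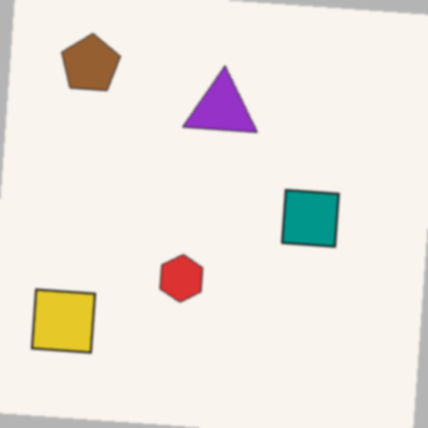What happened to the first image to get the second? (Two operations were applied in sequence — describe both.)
The second image is the first rotated clockwise by a few degrees, then given a subtle gaussian blur.

Every shape is tilted by the same angle and the image corners show triangular fill wedges — a whole-image rotation by a non-right angle. Shape edges and outlines are uniformly softened across the whole image.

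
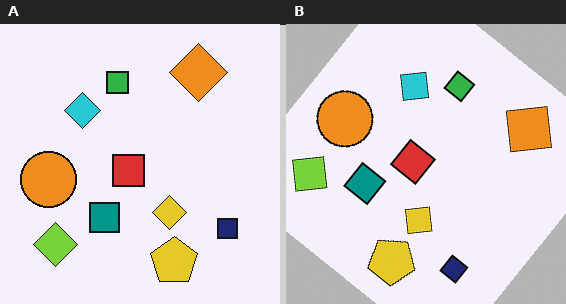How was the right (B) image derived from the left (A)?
The image was rotated clockwise by a large amount — several tens of degrees.

Every shape is tilted by the same angle and the image corners show triangular fill wedges — a whole-image rotation by a non-right angle.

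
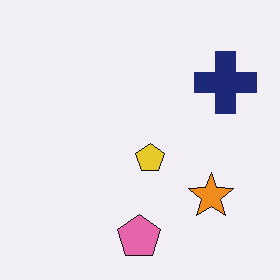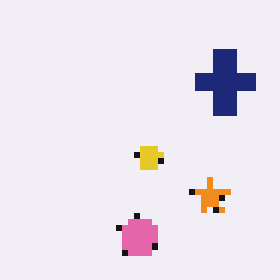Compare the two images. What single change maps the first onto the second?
This is the original image moderately pixelated.

Shapes are reduced to large square blocks; fine edges and outlines are lost — a downscale-then-upscale (mosaic) effect.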